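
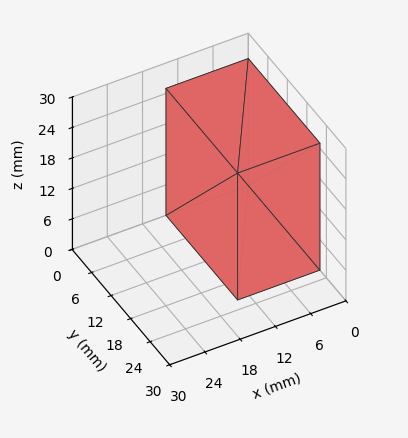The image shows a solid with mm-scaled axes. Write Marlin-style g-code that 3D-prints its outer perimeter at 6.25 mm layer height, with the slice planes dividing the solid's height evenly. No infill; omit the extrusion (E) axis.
Reading the render: the shape is a rectangular box, roughly 14 × 22 mm footprint and 25 mm tall (dimensions read to the nearest mm from the axis ticks). For the g-code, the solid's height is divided into equal slices at the stated Δz and each level perimeter traced with G1 moves after a G0 lift.

; perimeter-only toolpath
G21 ; units = mm
G90 ; absolute positioning
G28 ; home
; layer 1
G0 Z6.25
G0 X0.00 Y0.00
G1 X14.00 Y0.00
G1 X14.00 Y22.00
G1 X0.00 Y22.00
G1 X0.00 Y0.00
; layer 2
G0 Z12.50
G0 X0.00 Y0.00
G1 X14.00 Y0.00
G1 X14.00 Y22.00
G1 X0.00 Y22.00
G1 X0.00 Y0.00
; layer 3
G0 Z18.75
G0 X0.00 Y0.00
G1 X14.00 Y0.00
G1 X14.00 Y22.00
G1 X0.00 Y22.00
G1 X0.00 Y0.00
; layer 4
G0 Z25.00
G0 X0.00 Y0.00
G1 X14.00 Y0.00
G1 X14.00 Y22.00
G1 X0.00 Y22.00
G1 X0.00 Y0.00
M2 ; end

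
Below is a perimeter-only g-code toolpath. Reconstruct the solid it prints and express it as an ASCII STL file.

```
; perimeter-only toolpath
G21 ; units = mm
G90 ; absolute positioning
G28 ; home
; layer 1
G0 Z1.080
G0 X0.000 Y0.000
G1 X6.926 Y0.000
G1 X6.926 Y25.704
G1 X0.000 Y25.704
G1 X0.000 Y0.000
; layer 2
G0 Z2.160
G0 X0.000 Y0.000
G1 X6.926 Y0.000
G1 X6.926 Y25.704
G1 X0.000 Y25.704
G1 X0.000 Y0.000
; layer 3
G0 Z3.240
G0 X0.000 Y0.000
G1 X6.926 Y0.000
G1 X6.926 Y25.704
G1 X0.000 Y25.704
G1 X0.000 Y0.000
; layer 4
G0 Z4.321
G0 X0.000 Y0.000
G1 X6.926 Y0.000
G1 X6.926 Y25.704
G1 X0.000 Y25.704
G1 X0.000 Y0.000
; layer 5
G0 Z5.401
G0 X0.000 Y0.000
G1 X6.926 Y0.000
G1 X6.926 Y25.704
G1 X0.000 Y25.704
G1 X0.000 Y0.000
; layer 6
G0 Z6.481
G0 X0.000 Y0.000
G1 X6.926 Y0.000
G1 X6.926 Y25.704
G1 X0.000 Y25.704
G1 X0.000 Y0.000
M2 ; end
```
solid part
  facet normal 0.0000 0.0000 -1.0000
    outer loop
      vertex 6.926 25.704 0.000
      vertex 6.926 0.000 0.000
      vertex 0.000 0.000 0.000
    endloop
  endfacet
  facet normal 0.0000 0.0000 -1.0000
    outer loop
      vertex 0.000 25.704 0.000
      vertex 6.926 25.704 0.000
      vertex 0.000 0.000 0.000
    endloop
  endfacet
  facet normal 0.0000 0.0000 1.0000
    outer loop
      vertex 0.000 0.000 6.481
      vertex 6.926 0.000 6.481
      vertex 6.926 25.704 6.481
    endloop
  endfacet
  facet normal 0.0000 0.0000 1.0000
    outer loop
      vertex 0.000 0.000 6.481
      vertex 6.926 25.704 6.481
      vertex 0.000 25.704 6.481
    endloop
  endfacet
  facet normal 0.0000 -1.0000 0.0000
    outer loop
      vertex 0.000 0.000 0.000
      vertex 6.926 0.000 0.000
      vertex 6.926 0.000 6.481
    endloop
  endfacet
  facet normal 0.0000 -1.0000 0.0000
    outer loop
      vertex 0.000 0.000 0.000
      vertex 6.926 0.000 6.481
      vertex 0.000 0.000 6.481
    endloop
  endfacet
  facet normal 0.0000 1.0000 0.0000
    outer loop
      vertex 6.926 25.704 6.481
      vertex 6.926 25.704 0.000
      vertex 0.000 25.704 0.000
    endloop
  endfacet
  facet normal 0.0000 1.0000 0.0000
    outer loop
      vertex 0.000 25.704 6.481
      vertex 6.926 25.704 6.481
      vertex 0.000 25.704 0.000
    endloop
  endfacet
  facet normal -1.0000 0.0000 0.0000
    outer loop
      vertex 0.000 25.704 6.481
      vertex 0.000 25.704 0.000
      vertex 0.000 0.000 0.000
    endloop
  endfacet
  facet normal -1.0000 0.0000 0.0000
    outer loop
      vertex 0.000 0.000 6.481
      vertex 0.000 25.704 6.481
      vertex 0.000 0.000 0.000
    endloop
  endfacet
  facet normal 1.0000 0.0000 0.0000
    outer loop
      vertex 6.926 0.000 0.000
      vertex 6.926 25.704 0.000
      vertex 6.926 25.704 6.481
    endloop
  endfacet
  facet normal 1.0000 0.0000 0.0000
    outer loop
      vertex 6.926 0.000 0.000
      vertex 6.926 25.704 6.481
      vertex 6.926 0.000 6.481
    endloop
  endfacet
endsolid part

The G0 Z moves step by Δz≈1.080 mm. Every layer's G1 loop is the same polygon, so the solid is a straight extrusion of it from z=0 to z≈6.48. Closing with flat bottom and top caps and triangulating gives 12 facets — a rectangular box, roughly 6.93 × 25.7 mm footprint and 6.48 mm tall.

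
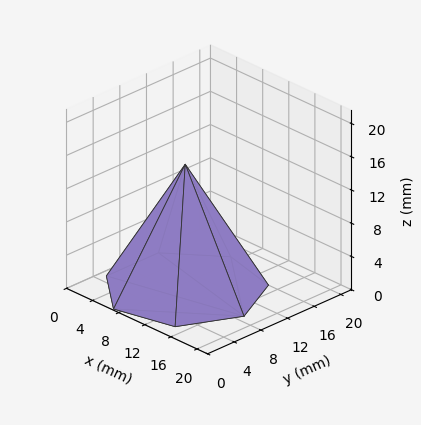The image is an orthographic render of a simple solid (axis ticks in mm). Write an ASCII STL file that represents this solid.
Reading the render: the shape is a regular 7-sided pyramid, base circumscribed radius ≈ 9 mm, apex at z ≈ 15 mm (dimensions read to the nearest mm from the axis ticks). For the STL, each face is triangulated and given an outward normal.

solid part
  facet normal 0.0000 0.0000 -1.0000
    outer loop
      vertex 7.0 17.8 0.0
      vertex 14.6 16.0 0.0
      vertex 18.0 9.0 0.0
    endloop
  endfacet
  facet normal 0.0000 0.0000 -1.0000
    outer loop
      vertex 0.9 12.9 0.0
      vertex 7.0 17.8 0.0
      vertex 18.0 9.0 0.0
    endloop
  endfacet
  facet normal 0.0000 0.0000 -1.0000
    outer loop
      vertex 0.9 5.1 0.0
      vertex 0.9 12.9 0.0
      vertex 18.0 9.0 0.0
    endloop
  endfacet
  facet normal 0.0000 0.0000 -1.0000
    outer loop
      vertex 7.0 0.2 0.0
      vertex 0.9 5.1 0.0
      vertex 18.0 9.0 0.0
    endloop
  endfacet
  facet normal 0.0000 0.0000 -1.0000
    outer loop
      vertex 14.6 2.0 0.0
      vertex 7.0 0.2 0.0
      vertex 18.0 9.0 0.0
    endloop
  endfacet
  facet normal 0.7916 0.3845 0.4749
    outer loop
      vertex 18.0 9.0 0.0
      vertex 14.6 16.0 0.0
      vertex 9.0 9.0 15.0
    endloop
  endfacet
  facet normal 0.2028 0.8562 0.4752
    outer loop
      vertex 14.6 16.0 0.0
      vertex 7.0 17.8 0.0
      vertex 9.0 9.0 15.0
    endloop
  endfacet
  facet normal -0.5508 0.6857 0.4757
    outer loop
      vertex 7.0 17.8 0.0
      vertex 0.9 12.9 0.0
      vertex 9.0 9.0 15.0
    endloop
  endfacet
  facet normal -0.8799 0.0000 0.4751
    outer loop
      vertex 0.9 12.9 0.0
      vertex 0.9 5.1 0.0
      vertex 9.0 9.0 15.0
    endloop
  endfacet
  facet normal -0.5508 -0.6857 0.4757
    outer loop
      vertex 0.9 5.1 0.0
      vertex 7.0 0.2 0.0
      vertex 9.0 9.0 15.0
    endloop
  endfacet
  facet normal 0.2028 -0.8562 0.4752
    outer loop
      vertex 7.0 0.2 0.0
      vertex 14.6 2.0 0.0
      vertex 9.0 9.0 15.0
    endloop
  endfacet
  facet normal 0.7916 -0.3845 0.4749
    outer loop
      vertex 14.6 2.0 0.0
      vertex 18.0 9.0 0.0
      vertex 9.0 9.0 15.0
    endloop
  endfacet
endsolid part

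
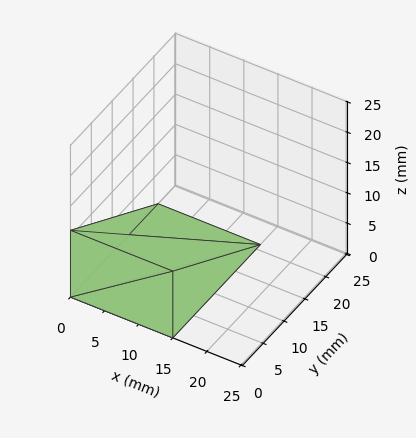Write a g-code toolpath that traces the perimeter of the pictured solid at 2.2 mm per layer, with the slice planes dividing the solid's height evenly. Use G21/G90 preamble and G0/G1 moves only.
Reading the render: the shape is a wedge (ramp): 15 × 21 mm base, rising to 11 mm along the y=0 edge and sloping linearly to z=0 at y=21 (dimensions read to the nearest mm from the axis ticks). For the g-code, the solid's height is divided into equal slices at the stated Δz and each level perimeter traced with G1 moves after a G0 lift.

; perimeter-only toolpath
G21 ; units = mm
G90 ; absolute positioning
G28 ; home
; layer 1
G0 Z2.2
G0 X0.0 Y0.0
G1 X15.0 Y0.0
G1 X15.0 Y16.8
G1 X0.0 Y16.8
G1 X0.0 Y0.0
; layer 2
G0 Z4.4
G0 X0.0 Y0.0
G1 X15.0 Y0.0
G1 X15.0 Y12.6
G1 X0.0 Y12.6
G1 X0.0 Y0.0
; layer 3
G0 Z6.6
G0 X0.0 Y0.0
G1 X15.0 Y0.0
G1 X15.0 Y8.4
G1 X0.0 Y8.4
G1 X0.0 Y0.0
; layer 4
G0 Z8.8
G0 X0.0 Y0.0
G1 X15.0 Y0.0
G1 X15.0 Y4.2
G1 X0.0 Y4.2
G1 X0.0 Y0.0
M2 ; end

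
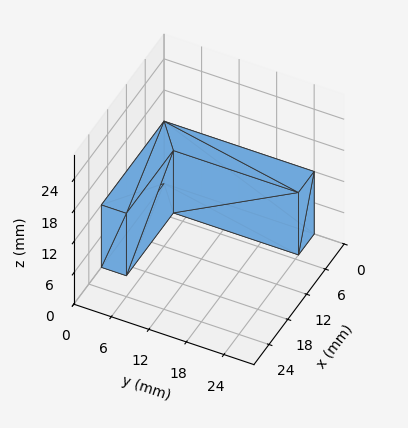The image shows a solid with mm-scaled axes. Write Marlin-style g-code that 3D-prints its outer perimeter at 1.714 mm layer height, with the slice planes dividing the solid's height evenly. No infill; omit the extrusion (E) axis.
Reading the render: the shape is an L-shaped prism: outer 20 × 24 mm, arm thicknesses ≈ 4 mm (horizontal) and 5 mm (vertical), extruded 12 mm in z (dimensions read to the nearest mm from the axis ticks). For the g-code, the solid's height is divided into equal slices at the stated Δz and each level perimeter traced with G1 moves after a G0 lift.

; perimeter-only toolpath
G21 ; units = mm
G90 ; absolute positioning
G28 ; home
; layer 1
G0 Z1.714
G0 X0.000 Y0.000
G1 X20.000 Y0.000
G1 X20.000 Y4.000
G1 X5.000 Y4.000
G1 X5.000 Y24.000
G1 X0.000 Y24.000
G1 X0.000 Y0.000
; layer 2
G0 Z3.429
G0 X0.000 Y0.000
G1 X20.000 Y0.000
G1 X20.000 Y4.000
G1 X5.000 Y4.000
G1 X5.000 Y24.000
G1 X0.000 Y24.000
G1 X0.000 Y0.000
; layer 3
G0 Z5.143
G0 X0.000 Y0.000
G1 X20.000 Y0.000
G1 X20.000 Y4.000
G1 X5.000 Y4.000
G1 X5.000 Y24.000
G1 X0.000 Y24.000
G1 X0.000 Y0.000
; layer 4
G0 Z6.857
G0 X0.000 Y0.000
G1 X20.000 Y0.000
G1 X20.000 Y4.000
G1 X5.000 Y4.000
G1 X5.000 Y24.000
G1 X0.000 Y24.000
G1 X0.000 Y0.000
; layer 5
G0 Z8.571
G0 X0.000 Y0.000
G1 X20.000 Y0.000
G1 X20.000 Y4.000
G1 X5.000 Y4.000
G1 X5.000 Y24.000
G1 X0.000 Y24.000
G1 X0.000 Y0.000
; layer 6
G0 Z10.286
G0 X0.000 Y0.000
G1 X20.000 Y0.000
G1 X20.000 Y4.000
G1 X5.000 Y4.000
G1 X5.000 Y24.000
G1 X0.000 Y24.000
G1 X0.000 Y0.000
; layer 7
G0 Z12.000
G0 X0.000 Y0.000
G1 X20.000 Y0.000
G1 X20.000 Y4.000
G1 X5.000 Y4.000
G1 X5.000 Y24.000
G1 X0.000 Y24.000
G1 X0.000 Y0.000
M2 ; end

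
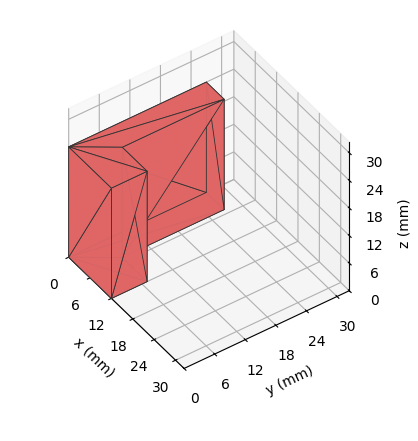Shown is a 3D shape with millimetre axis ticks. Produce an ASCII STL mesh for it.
Reading the render: the shape is an L-shaped prism: outer 12 × 27 mm, arm thicknesses ≈ 7 mm (horizontal) and 5 mm (vertical), extruded 24 mm in z (dimensions read to the nearest mm from the axis ticks). For the STL, each face is triangulated and given an outward normal.

solid part
  facet normal 0.0000 0.0000 -1.0000
    outer loop
      vertex 12.000 7.000 0.000
      vertex 12.000 0.000 0.000
      vertex 0.000 0.000 0.000
    endloop
  endfacet
  facet normal 0.0000 0.0000 -1.0000
    outer loop
      vertex 5.000 7.000 0.000
      vertex 12.000 7.000 0.000
      vertex 0.000 0.000 0.000
    endloop
  endfacet
  facet normal 0.0000 0.0000 -1.0000
    outer loop
      vertex 5.000 27.000 0.000
      vertex 5.000 7.000 0.000
      vertex 0.000 0.000 0.000
    endloop
  endfacet
  facet normal 0.0000 0.0000 -1.0000
    outer loop
      vertex 0.000 27.000 0.000
      vertex 5.000 27.000 0.000
      vertex 0.000 0.000 0.000
    endloop
  endfacet
  facet normal 0.0000 0.0000 1.0000
    outer loop
      vertex 0.000 0.000 24.000
      vertex 12.000 0.000 24.000
      vertex 12.000 7.000 24.000
    endloop
  endfacet
  facet normal 0.0000 0.0000 1.0000
    outer loop
      vertex 0.000 0.000 24.000
      vertex 12.000 7.000 24.000
      vertex 5.000 7.000 24.000
    endloop
  endfacet
  facet normal 0.0000 0.0000 1.0000
    outer loop
      vertex 0.000 0.000 24.000
      vertex 5.000 7.000 24.000
      vertex 5.000 27.000 24.000
    endloop
  endfacet
  facet normal 0.0000 0.0000 1.0000
    outer loop
      vertex 0.000 0.000 24.000
      vertex 5.000 27.000 24.000
      vertex 0.000 27.000 24.000
    endloop
  endfacet
  facet normal 0.0000 -1.0000 0.0000
    outer loop
      vertex 0.000 0.000 0.000
      vertex 12.000 0.000 0.000
      vertex 12.000 0.000 24.000
    endloop
  endfacet
  facet normal 0.0000 -1.0000 0.0000
    outer loop
      vertex 0.000 0.000 0.000
      vertex 12.000 0.000 24.000
      vertex 0.000 0.000 24.000
    endloop
  endfacet
  facet normal 1.0000 0.0000 0.0000
    outer loop
      vertex 12.000 0.000 0.000
      vertex 12.000 7.000 0.000
      vertex 12.000 7.000 24.000
    endloop
  endfacet
  facet normal 1.0000 0.0000 0.0000
    outer loop
      vertex 12.000 0.000 0.000
      vertex 12.000 7.000 24.000
      vertex 12.000 0.000 24.000
    endloop
  endfacet
  facet normal 0.0000 1.0000 0.0000
    outer loop
      vertex 12.000 7.000 0.000
      vertex 5.000 7.000 0.000
      vertex 5.000 7.000 24.000
    endloop
  endfacet
  facet normal 0.0000 1.0000 0.0000
    outer loop
      vertex 12.000 7.000 0.000
      vertex 5.000 7.000 24.000
      vertex 12.000 7.000 24.000
    endloop
  endfacet
  facet normal 1.0000 0.0000 0.0000
    outer loop
      vertex 5.000 7.000 0.000
      vertex 5.000 27.000 0.000
      vertex 5.000 27.000 24.000
    endloop
  endfacet
  facet normal 1.0000 0.0000 0.0000
    outer loop
      vertex 5.000 7.000 0.000
      vertex 5.000 27.000 24.000
      vertex 5.000 7.000 24.000
    endloop
  endfacet
  facet normal 0.0000 1.0000 0.0000
    outer loop
      vertex 5.000 27.000 0.000
      vertex 0.000 27.000 0.000
      vertex 0.000 27.000 24.000
    endloop
  endfacet
  facet normal 0.0000 1.0000 0.0000
    outer loop
      vertex 5.000 27.000 0.000
      vertex 0.000 27.000 24.000
      vertex 5.000 27.000 24.000
    endloop
  endfacet
  facet normal -1.0000 0.0000 0.0000
    outer loop
      vertex 0.000 27.000 0.000
      vertex 0.000 0.000 0.000
      vertex 0.000 0.000 24.000
    endloop
  endfacet
  facet normal -1.0000 0.0000 0.0000
    outer loop
      vertex 0.000 27.000 0.000
      vertex 0.000 0.000 24.000
      vertex 0.000 27.000 24.000
    endloop
  endfacet
endsolid part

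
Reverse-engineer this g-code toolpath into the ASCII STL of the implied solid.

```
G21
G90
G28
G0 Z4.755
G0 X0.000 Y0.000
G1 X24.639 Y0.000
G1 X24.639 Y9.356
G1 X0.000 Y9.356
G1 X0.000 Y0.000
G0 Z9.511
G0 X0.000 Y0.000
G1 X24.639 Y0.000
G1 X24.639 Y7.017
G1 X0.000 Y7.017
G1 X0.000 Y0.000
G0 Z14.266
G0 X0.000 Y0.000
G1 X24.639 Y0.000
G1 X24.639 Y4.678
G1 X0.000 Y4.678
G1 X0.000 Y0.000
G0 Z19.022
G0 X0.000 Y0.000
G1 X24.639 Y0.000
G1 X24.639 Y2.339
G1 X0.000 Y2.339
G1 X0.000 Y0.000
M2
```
solid part
  facet normal 0.0000 0.0000 -1.0000
    outer loop
      vertex 24.639 11.695 0.000
      vertex 24.639 0.000 0.000
      vertex 0.000 0.000 0.000
    endloop
  endfacet
  facet normal 0.0000 0.0000 -1.0000
    outer loop
      vertex 0.000 11.695 0.000
      vertex 24.639 11.695 0.000
      vertex 0.000 0.000 0.000
    endloop
  endfacet
  facet normal 0.0000 -1.0000 0.0000
    outer loop
      vertex 0.000 0.000 0.000
      vertex 24.639 0.000 0.000
      vertex 24.639 0.000 23.777
    endloop
  endfacet
  facet normal 0.0000 -1.0000 0.0000
    outer loop
      vertex 0.000 0.000 0.000
      vertex 24.639 0.000 23.777
      vertex 0.000 0.000 23.777
    endloop
  endfacet
  facet normal 0.0000 0.8973 0.4414
    outer loop
      vertex 0.000 0.000 23.777
      vertex 24.639 0.000 23.777
      vertex 24.639 11.695 0.000
    endloop
  endfacet
  facet normal 0.0000 0.8973 0.4414
    outer loop
      vertex 0.000 0.000 23.777
      vertex 24.639 11.695 0.000
      vertex 0.000 11.695 0.000
    endloop
  endfacet
  facet normal -1.0000 0.0000 0.0000
    outer loop
      vertex 0.000 0.000 23.777
      vertex 0.000 11.695 0.000
      vertex 0.000 0.000 0.000
    endloop
  endfacet
  facet normal 1.0000 0.0000 0.0000
    outer loop
      vertex 24.639 0.000 0.000
      vertex 24.639 11.695 0.000
      vertex 24.639 0.000 23.777
    endloop
  endfacet
endsolid part

The G0 Z moves step by Δz≈4.755 mm. The G1 loops shrink linearly with z, so the solid tapers from its base footprint up to z≈23.8. Closing with a flat bottom cap and the tapered top and triangulating gives 8 facets — a wedge (ramp): 24.6 × 11.7 mm base, rising to 23.8 mm along the y=0 edge and sloping linearly to z=0 at y=11.7.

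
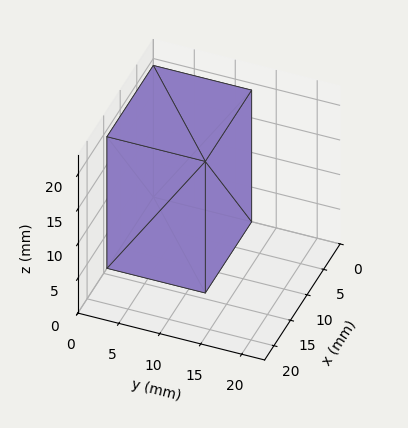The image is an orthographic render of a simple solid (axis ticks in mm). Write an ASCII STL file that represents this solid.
Reading the render: the shape is a rectangular box, roughly 14 × 12 mm footprint and 19 mm tall (dimensions read to the nearest mm from the axis ticks). For the STL, each face is triangulated and given an outward normal.

solid part
  facet normal 0.0000 0.0000 -1.0000
    outer loop
      vertex 14.000 12.000 0.000
      vertex 14.000 0.000 0.000
      vertex 0.000 0.000 0.000
    endloop
  endfacet
  facet normal 0.0000 0.0000 -1.0000
    outer loop
      vertex 0.000 12.000 0.000
      vertex 14.000 12.000 0.000
      vertex 0.000 0.000 0.000
    endloop
  endfacet
  facet normal 0.0000 0.0000 1.0000
    outer loop
      vertex 0.000 0.000 19.000
      vertex 14.000 0.000 19.000
      vertex 14.000 12.000 19.000
    endloop
  endfacet
  facet normal 0.0000 0.0000 1.0000
    outer loop
      vertex 0.000 0.000 19.000
      vertex 14.000 12.000 19.000
      vertex 0.000 12.000 19.000
    endloop
  endfacet
  facet normal 0.0000 -1.0000 0.0000
    outer loop
      vertex 0.000 0.000 0.000
      vertex 14.000 0.000 0.000
      vertex 14.000 0.000 19.000
    endloop
  endfacet
  facet normal 0.0000 -1.0000 0.0000
    outer loop
      vertex 0.000 0.000 0.000
      vertex 14.000 0.000 19.000
      vertex 0.000 0.000 19.000
    endloop
  endfacet
  facet normal 0.0000 1.0000 0.0000
    outer loop
      vertex 14.000 12.000 19.000
      vertex 14.000 12.000 0.000
      vertex 0.000 12.000 0.000
    endloop
  endfacet
  facet normal 0.0000 1.0000 0.0000
    outer loop
      vertex 0.000 12.000 19.000
      vertex 14.000 12.000 19.000
      vertex 0.000 12.000 0.000
    endloop
  endfacet
  facet normal -1.0000 0.0000 0.0000
    outer loop
      vertex 0.000 12.000 19.000
      vertex 0.000 12.000 0.000
      vertex 0.000 0.000 0.000
    endloop
  endfacet
  facet normal -1.0000 0.0000 0.0000
    outer loop
      vertex 0.000 0.000 19.000
      vertex 0.000 12.000 19.000
      vertex 0.000 0.000 0.000
    endloop
  endfacet
  facet normal 1.0000 0.0000 0.0000
    outer loop
      vertex 14.000 0.000 0.000
      vertex 14.000 12.000 0.000
      vertex 14.000 12.000 19.000
    endloop
  endfacet
  facet normal 1.0000 0.0000 0.0000
    outer loop
      vertex 14.000 0.000 0.000
      vertex 14.000 12.000 19.000
      vertex 14.000 0.000 19.000
    endloop
  endfacet
endsolid part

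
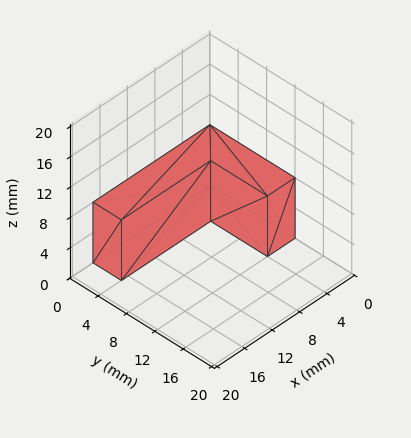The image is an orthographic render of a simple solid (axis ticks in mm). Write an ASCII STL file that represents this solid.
Reading the render: the shape is an L-shaped prism: outer 17 × 12 mm, arm thicknesses ≈ 4 mm (horizontal) and 4 mm (vertical), extruded 8 mm in z (dimensions read to the nearest mm from the axis ticks). For the STL, each face is triangulated and given an outward normal.

solid part
  facet normal 0.0000 0.0000 -1.0000
    outer loop
      vertex 17.00 4.00 0.00
      vertex 17.00 0.00 0.00
      vertex 0.00 0.00 0.00
    endloop
  endfacet
  facet normal 0.0000 0.0000 -1.0000
    outer loop
      vertex 4.00 4.00 0.00
      vertex 17.00 4.00 0.00
      vertex 0.00 0.00 0.00
    endloop
  endfacet
  facet normal 0.0000 0.0000 -1.0000
    outer loop
      vertex 4.00 12.00 0.00
      vertex 4.00 4.00 0.00
      vertex 0.00 0.00 0.00
    endloop
  endfacet
  facet normal 0.0000 0.0000 -1.0000
    outer loop
      vertex 0.00 12.00 0.00
      vertex 4.00 12.00 0.00
      vertex 0.00 0.00 0.00
    endloop
  endfacet
  facet normal 0.0000 0.0000 1.0000
    outer loop
      vertex 0.00 0.00 8.00
      vertex 17.00 0.00 8.00
      vertex 17.00 4.00 8.00
    endloop
  endfacet
  facet normal 0.0000 0.0000 1.0000
    outer loop
      vertex 0.00 0.00 8.00
      vertex 17.00 4.00 8.00
      vertex 4.00 4.00 8.00
    endloop
  endfacet
  facet normal 0.0000 0.0000 1.0000
    outer loop
      vertex 0.00 0.00 8.00
      vertex 4.00 4.00 8.00
      vertex 4.00 12.00 8.00
    endloop
  endfacet
  facet normal 0.0000 0.0000 1.0000
    outer loop
      vertex 0.00 0.00 8.00
      vertex 4.00 12.00 8.00
      vertex 0.00 12.00 8.00
    endloop
  endfacet
  facet normal 0.0000 -1.0000 0.0000
    outer loop
      vertex 0.00 0.00 0.00
      vertex 17.00 0.00 0.00
      vertex 17.00 0.00 8.00
    endloop
  endfacet
  facet normal 0.0000 -1.0000 0.0000
    outer loop
      vertex 0.00 0.00 0.00
      vertex 17.00 0.00 8.00
      vertex 0.00 0.00 8.00
    endloop
  endfacet
  facet normal 1.0000 0.0000 0.0000
    outer loop
      vertex 17.00 0.00 0.00
      vertex 17.00 4.00 0.00
      vertex 17.00 4.00 8.00
    endloop
  endfacet
  facet normal 1.0000 0.0000 0.0000
    outer loop
      vertex 17.00 0.00 0.00
      vertex 17.00 4.00 8.00
      vertex 17.00 0.00 8.00
    endloop
  endfacet
  facet normal 0.0000 1.0000 0.0000
    outer loop
      vertex 17.00 4.00 0.00
      vertex 4.00 4.00 0.00
      vertex 4.00 4.00 8.00
    endloop
  endfacet
  facet normal 0.0000 1.0000 0.0000
    outer loop
      vertex 17.00 4.00 0.00
      vertex 4.00 4.00 8.00
      vertex 17.00 4.00 8.00
    endloop
  endfacet
  facet normal 1.0000 0.0000 0.0000
    outer loop
      vertex 4.00 4.00 0.00
      vertex 4.00 12.00 0.00
      vertex 4.00 12.00 8.00
    endloop
  endfacet
  facet normal 1.0000 0.0000 0.0000
    outer loop
      vertex 4.00 4.00 0.00
      vertex 4.00 12.00 8.00
      vertex 4.00 4.00 8.00
    endloop
  endfacet
  facet normal 0.0000 1.0000 0.0000
    outer loop
      vertex 4.00 12.00 0.00
      vertex 0.00 12.00 0.00
      vertex 0.00 12.00 8.00
    endloop
  endfacet
  facet normal 0.0000 1.0000 0.0000
    outer loop
      vertex 4.00 12.00 0.00
      vertex 0.00 12.00 8.00
      vertex 4.00 12.00 8.00
    endloop
  endfacet
  facet normal -1.0000 0.0000 0.0000
    outer loop
      vertex 0.00 12.00 0.00
      vertex 0.00 0.00 0.00
      vertex 0.00 0.00 8.00
    endloop
  endfacet
  facet normal -1.0000 0.0000 0.0000
    outer loop
      vertex 0.00 12.00 0.00
      vertex 0.00 0.00 8.00
      vertex 0.00 12.00 8.00
    endloop
  endfacet
endsolid part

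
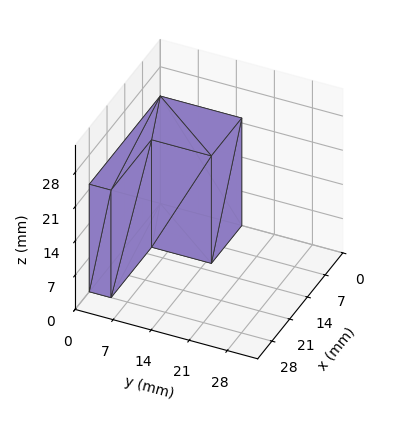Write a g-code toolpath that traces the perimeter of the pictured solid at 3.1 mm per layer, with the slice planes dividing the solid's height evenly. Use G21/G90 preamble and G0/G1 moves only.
Reading the render: the shape is an L-shaped prism: outer 28 × 15 mm, arm thicknesses ≈ 4 mm (horizontal) and 12 mm (vertical), extruded 22 mm in z (dimensions read to the nearest mm from the axis ticks). For the g-code, the solid's height is divided into equal slices at the stated Δz and each level perimeter traced with G1 moves after a G0 lift.

; perimeter-only toolpath
G21 ; units = mm
G90 ; absolute positioning
G28 ; home
; layer 1
G0 Z3.1
G0 X0.0 Y0.0
G1 X28.0 Y0.0
G1 X28.0 Y4.0
G1 X12.0 Y4.0
G1 X12.0 Y15.0
G1 X0.0 Y15.0
G1 X0.0 Y0.0
; layer 2
G0 Z6.3
G0 X0.0 Y0.0
G1 X28.0 Y0.0
G1 X28.0 Y4.0
G1 X12.0 Y4.0
G1 X12.0 Y15.0
G1 X0.0 Y15.0
G1 X0.0 Y0.0
; layer 3
G0 Z9.4
G0 X0.0 Y0.0
G1 X28.0 Y0.0
G1 X28.0 Y4.0
G1 X12.0 Y4.0
G1 X12.0 Y15.0
G1 X0.0 Y15.0
G1 X0.0 Y0.0
; layer 4
G0 Z12.6
G0 X0.0 Y0.0
G1 X28.0 Y0.0
G1 X28.0 Y4.0
G1 X12.0 Y4.0
G1 X12.0 Y15.0
G1 X0.0 Y15.0
G1 X0.0 Y0.0
; layer 5
G0 Z15.7
G0 X0.0 Y0.0
G1 X28.0 Y0.0
G1 X28.0 Y4.0
G1 X12.0 Y4.0
G1 X12.0 Y15.0
G1 X0.0 Y15.0
G1 X0.0 Y0.0
; layer 6
G0 Z18.9
G0 X0.0 Y0.0
G1 X28.0 Y0.0
G1 X28.0 Y4.0
G1 X12.0 Y4.0
G1 X12.0 Y15.0
G1 X0.0 Y15.0
G1 X0.0 Y0.0
; layer 7
G0 Z22.0
G0 X0.0 Y0.0
G1 X28.0 Y0.0
G1 X28.0 Y4.0
G1 X12.0 Y4.0
G1 X12.0 Y15.0
G1 X0.0 Y15.0
G1 X0.0 Y0.0
M2 ; end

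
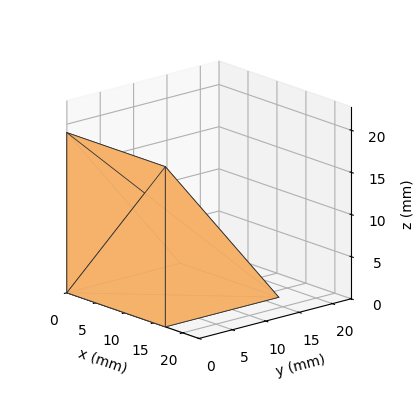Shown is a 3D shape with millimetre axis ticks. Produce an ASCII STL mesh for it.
Reading the render: the shape is a wedge (ramp): 17 × 17 mm base, rising to 19 mm along the y=0 edge and sloping linearly to z=0 at y=17 (dimensions read to the nearest mm from the axis ticks). For the STL, each face is triangulated and given an outward normal.

solid part
  facet normal 0.0000 0.0000 -1.0000
    outer loop
      vertex 17.0 17.0 0.0
      vertex 17.0 0.0 0.0
      vertex 0.0 0.0 0.0
    endloop
  endfacet
  facet normal 0.0000 0.0000 -1.0000
    outer loop
      vertex 0.0 17.0 0.0
      vertex 17.0 17.0 0.0
      vertex 0.0 0.0 0.0
    endloop
  endfacet
  facet normal 0.0000 -1.0000 0.0000
    outer loop
      vertex 0.0 0.0 0.0
      vertex 17.0 0.0 0.0
      vertex 17.0 0.0 19.0
    endloop
  endfacet
  facet normal 0.0000 -1.0000 0.0000
    outer loop
      vertex 0.0 0.0 0.0
      vertex 17.0 0.0 19.0
      vertex 0.0 0.0 19.0
    endloop
  endfacet
  facet normal 0.0000 0.7452 0.6668
    outer loop
      vertex 0.0 0.0 19.0
      vertex 17.0 0.0 19.0
      vertex 17.0 17.0 0.0
    endloop
  endfacet
  facet normal 0.0000 0.7452 0.6668
    outer loop
      vertex 0.0 0.0 19.0
      vertex 17.0 17.0 0.0
      vertex 0.0 17.0 0.0
    endloop
  endfacet
  facet normal -1.0000 0.0000 0.0000
    outer loop
      vertex 0.0 0.0 19.0
      vertex 0.0 17.0 0.0
      vertex 0.0 0.0 0.0
    endloop
  endfacet
  facet normal 1.0000 0.0000 0.0000
    outer loop
      vertex 17.0 0.0 0.0
      vertex 17.0 17.0 0.0
      vertex 17.0 0.0 19.0
    endloop
  endfacet
endsolid part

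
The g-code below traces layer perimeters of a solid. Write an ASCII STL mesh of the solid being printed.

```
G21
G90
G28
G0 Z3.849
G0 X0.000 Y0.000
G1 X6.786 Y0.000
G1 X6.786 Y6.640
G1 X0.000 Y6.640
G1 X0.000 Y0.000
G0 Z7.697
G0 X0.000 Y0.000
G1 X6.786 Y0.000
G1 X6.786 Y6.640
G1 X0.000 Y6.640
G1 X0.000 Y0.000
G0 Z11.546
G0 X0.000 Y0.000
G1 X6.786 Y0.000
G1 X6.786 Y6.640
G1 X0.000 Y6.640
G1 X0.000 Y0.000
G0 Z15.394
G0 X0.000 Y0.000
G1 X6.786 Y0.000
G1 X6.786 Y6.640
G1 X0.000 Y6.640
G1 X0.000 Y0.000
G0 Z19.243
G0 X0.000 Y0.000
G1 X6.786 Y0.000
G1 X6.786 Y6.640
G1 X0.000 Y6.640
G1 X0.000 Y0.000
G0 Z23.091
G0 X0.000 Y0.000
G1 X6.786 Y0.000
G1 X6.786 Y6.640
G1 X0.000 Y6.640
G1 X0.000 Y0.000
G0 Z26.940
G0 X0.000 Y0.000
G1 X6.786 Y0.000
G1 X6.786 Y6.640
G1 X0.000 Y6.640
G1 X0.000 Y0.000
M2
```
solid part
  facet normal 0.0000 0.0000 -1.0000
    outer loop
      vertex 6.786 6.640 0.000
      vertex 6.786 0.000 0.000
      vertex 0.000 0.000 0.000
    endloop
  endfacet
  facet normal 0.0000 0.0000 -1.0000
    outer loop
      vertex 0.000 6.640 0.000
      vertex 6.786 6.640 0.000
      vertex 0.000 0.000 0.000
    endloop
  endfacet
  facet normal 0.0000 0.0000 1.0000
    outer loop
      vertex 0.000 0.000 26.940
      vertex 6.786 0.000 26.940
      vertex 6.786 6.640 26.940
    endloop
  endfacet
  facet normal 0.0000 0.0000 1.0000
    outer loop
      vertex 0.000 0.000 26.940
      vertex 6.786 6.640 26.940
      vertex 0.000 6.640 26.940
    endloop
  endfacet
  facet normal 0.0000 -1.0000 0.0000
    outer loop
      vertex 0.000 0.000 0.000
      vertex 6.786 0.000 0.000
      vertex 6.786 0.000 26.940
    endloop
  endfacet
  facet normal 0.0000 -1.0000 0.0000
    outer loop
      vertex 0.000 0.000 0.000
      vertex 6.786 0.000 26.940
      vertex 0.000 0.000 26.940
    endloop
  endfacet
  facet normal 0.0000 1.0000 0.0000
    outer loop
      vertex 6.786 6.640 26.940
      vertex 6.786 6.640 0.000
      vertex 0.000 6.640 0.000
    endloop
  endfacet
  facet normal 0.0000 1.0000 0.0000
    outer loop
      vertex 0.000 6.640 26.940
      vertex 6.786 6.640 26.940
      vertex 0.000 6.640 0.000
    endloop
  endfacet
  facet normal -1.0000 0.0000 0.0000
    outer loop
      vertex 0.000 6.640 26.940
      vertex 0.000 6.640 0.000
      vertex 0.000 0.000 0.000
    endloop
  endfacet
  facet normal -1.0000 0.0000 0.0000
    outer loop
      vertex 0.000 0.000 26.940
      vertex 0.000 6.640 26.940
      vertex 0.000 0.000 0.000
    endloop
  endfacet
  facet normal 1.0000 0.0000 0.0000
    outer loop
      vertex 6.786 0.000 0.000
      vertex 6.786 6.640 0.000
      vertex 6.786 6.640 26.940
    endloop
  endfacet
  facet normal 1.0000 0.0000 0.0000
    outer loop
      vertex 6.786 0.000 0.000
      vertex 6.786 6.640 26.940
      vertex 6.786 0.000 26.940
    endloop
  endfacet
endsolid part

The G0 Z moves step by Δz≈3.849 mm. Every layer's G1 loop is the same polygon, so the solid is a straight extrusion of it from z=0 to z≈26.9. Closing with flat bottom and top caps and triangulating gives 12 facets — a rectangular box, roughly 6.79 × 6.64 mm footprint and 26.9 mm tall.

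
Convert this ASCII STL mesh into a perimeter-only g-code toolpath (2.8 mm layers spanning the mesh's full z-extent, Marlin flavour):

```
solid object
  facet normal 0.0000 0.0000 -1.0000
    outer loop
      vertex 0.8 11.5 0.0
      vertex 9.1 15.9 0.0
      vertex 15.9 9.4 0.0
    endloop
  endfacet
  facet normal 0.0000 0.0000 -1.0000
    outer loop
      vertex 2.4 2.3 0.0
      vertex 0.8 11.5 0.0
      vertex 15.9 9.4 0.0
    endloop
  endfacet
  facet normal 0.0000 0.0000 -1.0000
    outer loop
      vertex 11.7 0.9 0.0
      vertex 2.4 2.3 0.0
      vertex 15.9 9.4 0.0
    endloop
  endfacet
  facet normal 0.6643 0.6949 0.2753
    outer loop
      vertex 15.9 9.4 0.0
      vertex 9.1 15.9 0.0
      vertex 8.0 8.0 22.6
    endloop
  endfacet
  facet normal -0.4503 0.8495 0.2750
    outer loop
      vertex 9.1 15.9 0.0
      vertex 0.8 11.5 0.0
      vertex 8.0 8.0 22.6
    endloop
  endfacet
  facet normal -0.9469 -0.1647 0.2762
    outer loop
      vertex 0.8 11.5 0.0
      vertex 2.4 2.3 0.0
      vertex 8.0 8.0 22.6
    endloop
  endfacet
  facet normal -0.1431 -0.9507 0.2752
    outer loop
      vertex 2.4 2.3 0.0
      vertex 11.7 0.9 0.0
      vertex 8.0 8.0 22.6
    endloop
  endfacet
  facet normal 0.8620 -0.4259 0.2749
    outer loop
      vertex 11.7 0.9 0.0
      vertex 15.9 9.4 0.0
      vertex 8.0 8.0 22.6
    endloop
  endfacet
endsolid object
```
; perimeter-only toolpath
G21 ; units = mm
G90 ; absolute positioning
G28 ; home
; layer 1
G0 Z2.8
G0 X14.9 Y9.2
G1 X9.0 Y14.9
G1 X1.7 Y11.1
G1 X3.1 Y3.0
G1 X11.2 Y1.8
G1 X14.9 Y9.2
; layer 2
G0 Z5.7
G0 X13.9 Y9.1
G1 X8.8 Y13.9
G1 X2.6 Y10.6
G1 X3.8 Y3.7
G1 X10.8 Y2.7
G1 X13.9 Y9.1
; layer 3
G0 Z8.5
G0 X12.9 Y8.9
G1 X8.7 Y12.9
G1 X3.5 Y10.2
G1 X4.5 Y4.4
G1 X10.3 Y3.6
G1 X12.9 Y8.9
; layer 4
G0 Z11.3
G0 X11.9 Y8.7
G1 X8.6 Y11.9
G1 X4.4 Y9.8
G1 X5.2 Y5.2
G1 X9.8 Y4.5
G1 X11.9 Y8.7
; layer 5
G0 Z14.1
G0 X11.0 Y8.5
G1 X8.4 Y11.0
G1 X5.3 Y9.3
G1 X5.9 Y5.9
G1 X9.4 Y5.3
G1 X11.0 Y8.5
; layer 6
G0 Z17.0
G0 X10.0 Y8.3
G1 X8.3 Y10.0
G1 X6.2 Y8.9
G1 X6.6 Y6.6
G1 X8.9 Y6.2
G1 X10.0 Y8.3
; layer 7
G0 Z19.8
G0 X9.0 Y8.2
G1 X8.1 Y9.0
G1 X7.1 Y8.4
G1 X7.3 Y7.3
G1 X8.5 Y7.1
G1 X9.0 Y8.2
M2 ; end

The solid is a regular 5-sided pyramid, base circumscribed radius ≈ 8 mm, apex at z ≈ 22.6 mm. Slicing at Δz = 2.8 mm — 8 equal slices spanning the solid's height, so layer i sits at z = i·h/8 — gives 7 non-empty perimeters. Each is a 5-segment closed polygon; G0 lifts to the layer z and rapids to the start vertex, then G1 traces the edges. The cross-section shrinks linearly with z (the slice at the apex is degenerate and omitted).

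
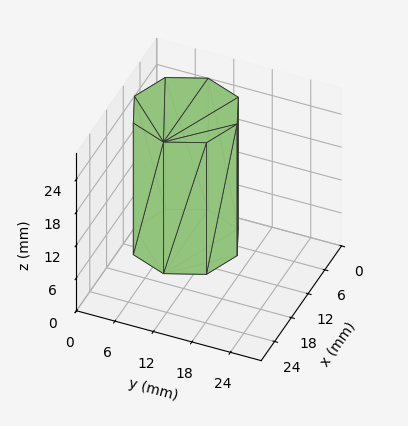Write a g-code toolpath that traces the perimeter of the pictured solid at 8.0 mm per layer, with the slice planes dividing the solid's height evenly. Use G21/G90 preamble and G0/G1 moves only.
Reading the render: the shape is a regular 8-sided prism (a cylinder approximated with 8 flat sides), circumscribed radius ≈ 8 mm, height ≈ 24 mm (dimensions read to the nearest mm from the axis ticks). For the g-code, the solid's height is divided into equal slices at the stated Δz and each level perimeter traced with G1 moves after a G0 lift.

; perimeter-only toolpath
G21 ; units = mm
G90 ; absolute positioning
G28 ; home
; layer 1
G0 Z8.0
G0 X16.0 Y8.0
G1 X13.7 Y13.7
G1 X8.0 Y16.0
G1 X2.3 Y13.7
G1 X0.0 Y8.0
G1 X2.3 Y2.3
G1 X8.0 Y0.0
G1 X13.7 Y2.3
G1 X16.0 Y8.0
; layer 2
G0 Z16.0
G0 X16.0 Y8.0
G1 X13.7 Y13.7
G1 X8.0 Y16.0
G1 X2.3 Y13.7
G1 X0.0 Y8.0
G1 X2.3 Y2.3
G1 X8.0 Y0.0
G1 X13.7 Y2.3
G1 X16.0 Y8.0
; layer 3
G0 Z24.0
G0 X16.0 Y8.0
G1 X13.7 Y13.7
G1 X8.0 Y16.0
G1 X2.3 Y13.7
G1 X0.0 Y8.0
G1 X2.3 Y2.3
G1 X8.0 Y0.0
G1 X13.7 Y2.3
G1 X16.0 Y8.0
M2 ; end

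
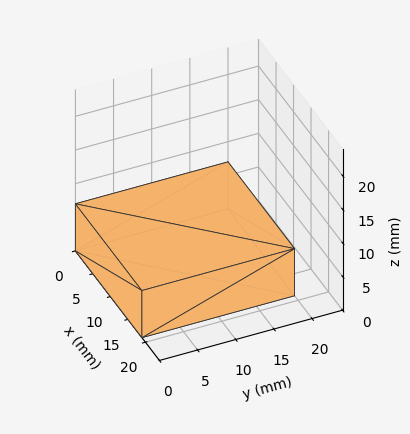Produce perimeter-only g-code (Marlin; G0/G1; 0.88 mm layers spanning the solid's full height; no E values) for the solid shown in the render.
Reading the render: the shape is a rectangular box, roughly 19 × 20 mm footprint and 7 mm tall (dimensions read to the nearest mm from the axis ticks). For the g-code, the solid's height is divided into equal slices at the stated Δz and each level perimeter traced with G1 moves after a G0 lift.

; perimeter-only toolpath
G21 ; units = mm
G90 ; absolute positioning
G28 ; home
; layer 1
G0 Z0.88
G0 X0.00 Y0.00
G1 X19.00 Y0.00
G1 X19.00 Y20.00
G1 X0.00 Y20.00
G1 X0.00 Y0.00
; layer 2
G0 Z1.75
G0 X0.00 Y0.00
G1 X19.00 Y0.00
G1 X19.00 Y20.00
G1 X0.00 Y20.00
G1 X0.00 Y0.00
; layer 3
G0 Z2.62
G0 X0.00 Y0.00
G1 X19.00 Y0.00
G1 X19.00 Y20.00
G1 X0.00 Y20.00
G1 X0.00 Y0.00
; layer 4
G0 Z3.50
G0 X0.00 Y0.00
G1 X19.00 Y0.00
G1 X19.00 Y20.00
G1 X0.00 Y20.00
G1 X0.00 Y0.00
; layer 5
G0 Z4.38
G0 X0.00 Y0.00
G1 X19.00 Y0.00
G1 X19.00 Y20.00
G1 X0.00 Y20.00
G1 X0.00 Y0.00
; layer 6
G0 Z5.25
G0 X0.00 Y0.00
G1 X19.00 Y0.00
G1 X19.00 Y20.00
G1 X0.00 Y20.00
G1 X0.00 Y0.00
; layer 7
G0 Z6.12
G0 X0.00 Y0.00
G1 X19.00 Y0.00
G1 X19.00 Y20.00
G1 X0.00 Y20.00
G1 X0.00 Y0.00
; layer 8
G0 Z7.00
G0 X0.00 Y0.00
G1 X19.00 Y0.00
G1 X19.00 Y20.00
G1 X0.00 Y20.00
G1 X0.00 Y0.00
M2 ; end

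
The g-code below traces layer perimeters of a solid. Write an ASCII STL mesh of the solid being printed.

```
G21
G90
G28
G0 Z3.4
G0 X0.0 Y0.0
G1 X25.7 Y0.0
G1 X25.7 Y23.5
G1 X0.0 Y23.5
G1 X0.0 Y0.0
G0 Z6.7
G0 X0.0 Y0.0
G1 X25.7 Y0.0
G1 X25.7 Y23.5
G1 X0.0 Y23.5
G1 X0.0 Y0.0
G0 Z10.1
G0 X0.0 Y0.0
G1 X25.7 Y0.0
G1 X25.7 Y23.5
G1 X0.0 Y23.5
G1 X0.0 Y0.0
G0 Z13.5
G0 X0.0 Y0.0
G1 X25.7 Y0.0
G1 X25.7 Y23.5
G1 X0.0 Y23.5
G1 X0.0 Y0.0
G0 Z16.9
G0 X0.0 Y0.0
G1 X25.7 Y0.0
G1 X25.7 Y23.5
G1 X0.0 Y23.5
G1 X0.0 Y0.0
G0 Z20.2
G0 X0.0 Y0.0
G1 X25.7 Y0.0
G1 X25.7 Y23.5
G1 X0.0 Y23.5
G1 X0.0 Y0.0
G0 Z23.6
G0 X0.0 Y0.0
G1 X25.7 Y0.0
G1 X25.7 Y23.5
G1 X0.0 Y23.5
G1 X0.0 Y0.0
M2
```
solid part
  facet normal 0.0000 0.0000 -1.0000
    outer loop
      vertex 25.7 23.5 0.0
      vertex 25.7 0.0 0.0
      vertex 0.0 0.0 0.0
    endloop
  endfacet
  facet normal 0.0000 0.0000 -1.0000
    outer loop
      vertex 0.0 23.5 0.0
      vertex 25.7 23.5 0.0
      vertex 0.0 0.0 0.0
    endloop
  endfacet
  facet normal 0.0000 0.0000 1.0000
    outer loop
      vertex 0.0 0.0 23.6
      vertex 25.7 0.0 23.6
      vertex 25.7 23.5 23.6
    endloop
  endfacet
  facet normal 0.0000 0.0000 1.0000
    outer loop
      vertex 0.0 0.0 23.6
      vertex 25.7 23.5 23.6
      vertex 0.0 23.5 23.6
    endloop
  endfacet
  facet normal 0.0000 -1.0000 0.0000
    outer loop
      vertex 0.0 0.0 0.0
      vertex 25.7 0.0 0.0
      vertex 25.7 0.0 23.6
    endloop
  endfacet
  facet normal 0.0000 -1.0000 0.0000
    outer loop
      vertex 0.0 0.0 0.0
      vertex 25.7 0.0 23.6
      vertex 0.0 0.0 23.6
    endloop
  endfacet
  facet normal 0.0000 1.0000 0.0000
    outer loop
      vertex 25.7 23.5 23.6
      vertex 25.7 23.5 0.0
      vertex 0.0 23.5 0.0
    endloop
  endfacet
  facet normal 0.0000 1.0000 0.0000
    outer loop
      vertex 0.0 23.5 23.6
      vertex 25.7 23.5 23.6
      vertex 0.0 23.5 0.0
    endloop
  endfacet
  facet normal -1.0000 0.0000 0.0000
    outer loop
      vertex 0.0 23.5 23.6
      vertex 0.0 23.5 0.0
      vertex 0.0 0.0 0.0
    endloop
  endfacet
  facet normal -1.0000 0.0000 0.0000
    outer loop
      vertex 0.0 0.0 23.6
      vertex 0.0 23.5 23.6
      vertex 0.0 0.0 0.0
    endloop
  endfacet
  facet normal 1.0000 0.0000 0.0000
    outer loop
      vertex 25.7 0.0 0.0
      vertex 25.7 23.5 0.0
      vertex 25.7 23.5 23.6
    endloop
  endfacet
  facet normal 1.0000 0.0000 0.0000
    outer loop
      vertex 25.7 0.0 0.0
      vertex 25.7 23.5 23.6
      vertex 25.7 0.0 23.6
    endloop
  endfacet
endsolid part

The G0 Z moves step by Δz≈3.4 mm. Every layer's G1 loop is the same polygon, so the solid is a straight extrusion of it from z=0 to z≈23.6. Closing with flat bottom and top caps and triangulating gives 12 facets — a rectangular box, roughly 25.7 × 23.5 mm footprint and 23.6 mm tall.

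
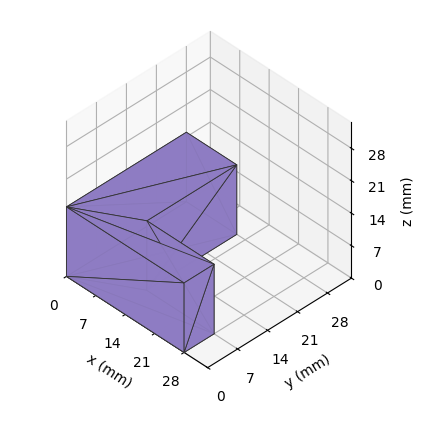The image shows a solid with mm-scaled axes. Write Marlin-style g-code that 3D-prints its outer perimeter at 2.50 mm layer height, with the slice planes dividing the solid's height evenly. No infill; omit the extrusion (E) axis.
Reading the render: the shape is an L-shaped prism: outer 28 × 28 mm, arm thicknesses ≈ 7 mm (horizontal) and 12 mm (vertical), extruded 15 mm in z (dimensions read to the nearest mm from the axis ticks). For the g-code, the solid's height is divided into equal slices at the stated Δz and each level perimeter traced with G1 moves after a G0 lift.

; perimeter-only toolpath
G21 ; units = mm
G90 ; absolute positioning
G28 ; home
; layer 1
G0 Z2.50
G0 X0.00 Y0.00
G1 X28.00 Y0.00
G1 X28.00 Y7.00
G1 X12.00 Y7.00
G1 X12.00 Y28.00
G1 X0.00 Y28.00
G1 X0.00 Y0.00
; layer 2
G0 Z5.00
G0 X0.00 Y0.00
G1 X28.00 Y0.00
G1 X28.00 Y7.00
G1 X12.00 Y7.00
G1 X12.00 Y28.00
G1 X0.00 Y28.00
G1 X0.00 Y0.00
; layer 3
G0 Z7.50
G0 X0.00 Y0.00
G1 X28.00 Y0.00
G1 X28.00 Y7.00
G1 X12.00 Y7.00
G1 X12.00 Y28.00
G1 X0.00 Y28.00
G1 X0.00 Y0.00
; layer 4
G0 Z10.00
G0 X0.00 Y0.00
G1 X28.00 Y0.00
G1 X28.00 Y7.00
G1 X12.00 Y7.00
G1 X12.00 Y28.00
G1 X0.00 Y28.00
G1 X0.00 Y0.00
; layer 5
G0 Z12.50
G0 X0.00 Y0.00
G1 X28.00 Y0.00
G1 X28.00 Y7.00
G1 X12.00 Y7.00
G1 X12.00 Y28.00
G1 X0.00 Y28.00
G1 X0.00 Y0.00
; layer 6
G0 Z15.00
G0 X0.00 Y0.00
G1 X28.00 Y0.00
G1 X28.00 Y7.00
G1 X12.00 Y7.00
G1 X12.00 Y28.00
G1 X0.00 Y28.00
G1 X0.00 Y0.00
M2 ; end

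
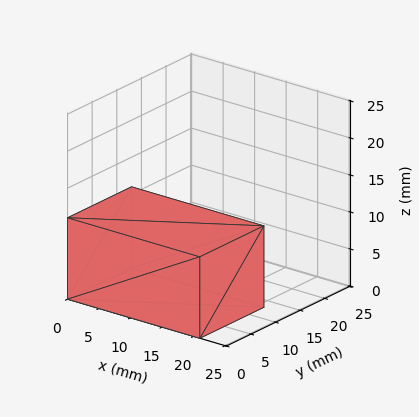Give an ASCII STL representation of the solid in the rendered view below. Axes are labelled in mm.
Reading the render: the shape is a rectangular box, roughly 21 × 13 mm footprint and 11 mm tall (dimensions read to the nearest mm from the axis ticks). For the STL, each face is triangulated and given an outward normal.

solid part
  facet normal 0.0000 0.0000 -1.0000
    outer loop
      vertex 21.0 13.0 0.0
      vertex 21.0 0.0 0.0
      vertex 0.0 0.0 0.0
    endloop
  endfacet
  facet normal 0.0000 0.0000 -1.0000
    outer loop
      vertex 0.0 13.0 0.0
      vertex 21.0 13.0 0.0
      vertex 0.0 0.0 0.0
    endloop
  endfacet
  facet normal 0.0000 0.0000 1.0000
    outer loop
      vertex 0.0 0.0 11.0
      vertex 21.0 0.0 11.0
      vertex 21.0 13.0 11.0
    endloop
  endfacet
  facet normal 0.0000 0.0000 1.0000
    outer loop
      vertex 0.0 0.0 11.0
      vertex 21.0 13.0 11.0
      vertex 0.0 13.0 11.0
    endloop
  endfacet
  facet normal 0.0000 -1.0000 0.0000
    outer loop
      vertex 0.0 0.0 0.0
      vertex 21.0 0.0 0.0
      vertex 21.0 0.0 11.0
    endloop
  endfacet
  facet normal 0.0000 -1.0000 0.0000
    outer loop
      vertex 0.0 0.0 0.0
      vertex 21.0 0.0 11.0
      vertex 0.0 0.0 11.0
    endloop
  endfacet
  facet normal 0.0000 1.0000 0.0000
    outer loop
      vertex 21.0 13.0 11.0
      vertex 21.0 13.0 0.0
      vertex 0.0 13.0 0.0
    endloop
  endfacet
  facet normal 0.0000 1.0000 0.0000
    outer loop
      vertex 0.0 13.0 11.0
      vertex 21.0 13.0 11.0
      vertex 0.0 13.0 0.0
    endloop
  endfacet
  facet normal -1.0000 0.0000 0.0000
    outer loop
      vertex 0.0 13.0 11.0
      vertex 0.0 13.0 0.0
      vertex 0.0 0.0 0.0
    endloop
  endfacet
  facet normal -1.0000 0.0000 0.0000
    outer loop
      vertex 0.0 0.0 11.0
      vertex 0.0 13.0 11.0
      vertex 0.0 0.0 0.0
    endloop
  endfacet
  facet normal 1.0000 0.0000 0.0000
    outer loop
      vertex 21.0 0.0 0.0
      vertex 21.0 13.0 0.0
      vertex 21.0 13.0 11.0
    endloop
  endfacet
  facet normal 1.0000 0.0000 0.0000
    outer loop
      vertex 21.0 0.0 0.0
      vertex 21.0 13.0 11.0
      vertex 21.0 0.0 11.0
    endloop
  endfacet
endsolid part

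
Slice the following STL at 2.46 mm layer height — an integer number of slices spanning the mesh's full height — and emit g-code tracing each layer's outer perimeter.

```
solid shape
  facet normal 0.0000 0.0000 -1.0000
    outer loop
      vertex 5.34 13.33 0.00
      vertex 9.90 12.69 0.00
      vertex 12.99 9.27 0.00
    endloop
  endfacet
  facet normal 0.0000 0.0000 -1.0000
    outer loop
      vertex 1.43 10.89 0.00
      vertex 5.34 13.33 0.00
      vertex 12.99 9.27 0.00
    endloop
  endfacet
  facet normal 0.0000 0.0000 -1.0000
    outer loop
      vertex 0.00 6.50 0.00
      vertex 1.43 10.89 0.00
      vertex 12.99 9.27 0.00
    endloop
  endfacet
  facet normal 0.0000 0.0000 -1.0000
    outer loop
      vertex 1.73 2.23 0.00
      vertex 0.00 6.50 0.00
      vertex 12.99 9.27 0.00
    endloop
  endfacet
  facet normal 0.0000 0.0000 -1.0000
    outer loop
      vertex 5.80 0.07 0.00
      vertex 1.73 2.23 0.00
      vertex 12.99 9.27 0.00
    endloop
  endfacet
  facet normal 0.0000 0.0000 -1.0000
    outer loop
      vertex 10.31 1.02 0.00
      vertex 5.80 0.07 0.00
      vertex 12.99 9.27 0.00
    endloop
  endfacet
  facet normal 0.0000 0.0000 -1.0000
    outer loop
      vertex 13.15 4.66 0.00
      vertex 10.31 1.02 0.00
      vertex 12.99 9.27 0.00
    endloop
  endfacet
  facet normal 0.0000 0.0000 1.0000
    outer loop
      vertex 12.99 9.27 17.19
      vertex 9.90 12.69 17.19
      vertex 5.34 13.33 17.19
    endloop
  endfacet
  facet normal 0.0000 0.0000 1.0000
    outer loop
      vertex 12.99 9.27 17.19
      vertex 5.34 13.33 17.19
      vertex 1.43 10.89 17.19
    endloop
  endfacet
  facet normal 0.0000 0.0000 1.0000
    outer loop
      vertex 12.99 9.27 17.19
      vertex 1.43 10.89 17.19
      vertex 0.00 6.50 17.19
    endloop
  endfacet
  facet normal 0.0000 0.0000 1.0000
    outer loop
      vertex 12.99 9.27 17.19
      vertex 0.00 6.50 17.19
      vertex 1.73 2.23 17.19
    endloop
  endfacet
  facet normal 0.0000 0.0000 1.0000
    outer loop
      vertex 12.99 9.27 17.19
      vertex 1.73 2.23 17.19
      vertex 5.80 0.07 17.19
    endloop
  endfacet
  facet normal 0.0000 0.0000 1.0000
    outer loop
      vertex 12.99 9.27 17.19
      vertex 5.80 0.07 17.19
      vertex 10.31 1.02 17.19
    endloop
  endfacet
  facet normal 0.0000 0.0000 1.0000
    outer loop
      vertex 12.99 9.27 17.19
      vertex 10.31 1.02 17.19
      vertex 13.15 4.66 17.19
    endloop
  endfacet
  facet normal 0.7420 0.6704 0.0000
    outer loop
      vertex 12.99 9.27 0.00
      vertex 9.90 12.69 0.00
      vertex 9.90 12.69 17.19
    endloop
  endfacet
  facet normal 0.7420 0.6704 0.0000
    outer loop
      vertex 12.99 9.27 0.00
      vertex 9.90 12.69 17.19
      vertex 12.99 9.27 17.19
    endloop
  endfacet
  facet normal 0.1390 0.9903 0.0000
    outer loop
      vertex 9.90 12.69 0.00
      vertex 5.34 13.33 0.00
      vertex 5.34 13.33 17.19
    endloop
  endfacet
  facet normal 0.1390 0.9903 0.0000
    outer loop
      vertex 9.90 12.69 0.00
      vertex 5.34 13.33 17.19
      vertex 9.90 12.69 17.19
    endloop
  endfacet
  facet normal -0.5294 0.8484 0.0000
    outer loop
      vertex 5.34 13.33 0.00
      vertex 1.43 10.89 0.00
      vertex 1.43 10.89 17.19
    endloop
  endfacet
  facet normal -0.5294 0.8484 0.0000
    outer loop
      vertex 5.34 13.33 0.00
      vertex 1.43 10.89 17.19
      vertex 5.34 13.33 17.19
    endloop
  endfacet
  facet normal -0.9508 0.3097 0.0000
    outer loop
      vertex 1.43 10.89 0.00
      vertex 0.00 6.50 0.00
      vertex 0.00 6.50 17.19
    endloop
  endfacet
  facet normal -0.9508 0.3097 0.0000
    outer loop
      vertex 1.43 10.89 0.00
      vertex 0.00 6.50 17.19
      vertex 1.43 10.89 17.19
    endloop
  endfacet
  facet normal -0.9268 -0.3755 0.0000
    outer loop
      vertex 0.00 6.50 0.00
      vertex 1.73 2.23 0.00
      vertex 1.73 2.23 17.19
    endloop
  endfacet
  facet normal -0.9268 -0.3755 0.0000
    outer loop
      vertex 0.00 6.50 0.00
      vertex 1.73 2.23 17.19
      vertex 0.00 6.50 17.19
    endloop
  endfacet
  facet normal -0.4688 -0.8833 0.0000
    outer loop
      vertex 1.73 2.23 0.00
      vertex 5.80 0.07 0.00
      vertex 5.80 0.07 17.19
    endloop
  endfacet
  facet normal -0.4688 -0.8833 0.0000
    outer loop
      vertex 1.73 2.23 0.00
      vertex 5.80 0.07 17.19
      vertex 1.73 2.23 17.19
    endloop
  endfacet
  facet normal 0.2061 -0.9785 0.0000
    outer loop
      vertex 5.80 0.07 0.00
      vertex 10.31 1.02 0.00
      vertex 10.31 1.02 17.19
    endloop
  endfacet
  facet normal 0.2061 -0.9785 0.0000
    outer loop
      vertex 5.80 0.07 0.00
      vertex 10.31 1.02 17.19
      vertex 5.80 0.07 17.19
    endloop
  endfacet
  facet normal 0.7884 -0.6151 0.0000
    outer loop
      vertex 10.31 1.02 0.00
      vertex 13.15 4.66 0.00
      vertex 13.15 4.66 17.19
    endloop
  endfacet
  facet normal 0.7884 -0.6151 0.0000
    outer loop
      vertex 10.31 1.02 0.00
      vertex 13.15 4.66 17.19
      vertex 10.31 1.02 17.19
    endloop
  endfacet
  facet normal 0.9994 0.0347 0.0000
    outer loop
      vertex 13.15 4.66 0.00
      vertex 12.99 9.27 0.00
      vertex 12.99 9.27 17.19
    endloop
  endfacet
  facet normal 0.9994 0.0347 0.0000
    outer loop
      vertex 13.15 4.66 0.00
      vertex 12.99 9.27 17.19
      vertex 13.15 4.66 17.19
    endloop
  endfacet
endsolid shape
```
; perimeter-only toolpath
G21 ; units = mm
G90 ; absolute positioning
G28 ; home
; layer 1
G0 Z2.46
G0 X12.99 Y9.27
G1 X9.90 Y12.69
G1 X5.34 Y13.33
G1 X1.43 Y10.89
G1 X0.00 Y6.50
G1 X1.73 Y2.23
G1 X5.80 Y0.07
G1 X10.31 Y1.02
G1 X13.15 Y4.66
G1 X12.99 Y9.27
; layer 2
G0 Z4.91
G0 X12.99 Y9.27
G1 X9.90 Y12.69
G1 X5.34 Y13.33
G1 X1.43 Y10.89
G1 X0.00 Y6.50
G1 X1.73 Y2.23
G1 X5.80 Y0.07
G1 X10.31 Y1.02
G1 X13.15 Y4.66
G1 X12.99 Y9.27
; layer 3
G0 Z7.37
G0 X12.99 Y9.27
G1 X9.90 Y12.69
G1 X5.34 Y13.33
G1 X1.43 Y10.89
G1 X0.00 Y6.50
G1 X1.73 Y2.23
G1 X5.80 Y0.07
G1 X10.31 Y1.02
G1 X13.15 Y4.66
G1 X12.99 Y9.27
; layer 4
G0 Z9.82
G0 X12.99 Y9.27
G1 X9.90 Y12.69
G1 X5.34 Y13.33
G1 X1.43 Y10.89
G1 X0.00 Y6.50
G1 X1.73 Y2.23
G1 X5.80 Y0.07
G1 X10.31 Y1.02
G1 X13.15 Y4.66
G1 X12.99 Y9.27
; layer 5
G0 Z12.28
G0 X12.99 Y9.27
G1 X9.90 Y12.69
G1 X5.34 Y13.33
G1 X1.43 Y10.89
G1 X0.00 Y6.50
G1 X1.73 Y2.23
G1 X5.80 Y0.07
G1 X10.31 Y1.02
G1 X13.15 Y4.66
G1 X12.99 Y9.27
; layer 6
G0 Z14.73
G0 X12.99 Y9.27
G1 X9.90 Y12.69
G1 X5.34 Y13.33
G1 X1.43 Y10.89
G1 X0.00 Y6.50
G1 X1.73 Y2.23
G1 X5.80 Y0.07
G1 X10.31 Y1.02
G1 X13.15 Y4.66
G1 X12.99 Y9.27
; layer 7
G0 Z17.19
G0 X12.99 Y9.27
G1 X9.90 Y12.69
G1 X5.34 Y13.33
G1 X1.43 Y10.89
G1 X0.00 Y6.50
G1 X1.73 Y2.23
G1 X5.80 Y0.07
G1 X10.31 Y1.02
G1 X13.15 Y4.66
G1 X12.99 Y9.27
M2 ; end

The solid is a regular 9-sided prism (a cylinder approximated with 9 flat sides), circumscribed radius ≈ 6.74 mm, height ≈ 17.2 mm. Slicing at Δz = 2.46 mm — 7 equal slices spanning the solid's height, so layer i sits at z = i·h/7 — gives 7 non-empty perimeters. Each is a 9-segment closed polygon; G0 lifts to the layer z and rapids to the start vertex, then G1 traces the edges.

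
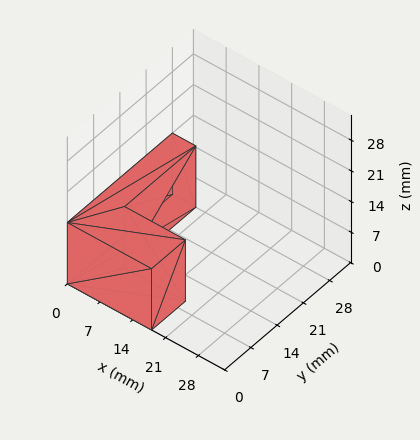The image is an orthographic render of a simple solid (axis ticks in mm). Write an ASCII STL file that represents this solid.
Reading the render: the shape is an L-shaped prism: outer 18 × 28 mm, arm thicknesses ≈ 9 mm (horizontal) and 5 mm (vertical), extruded 14 mm in z (dimensions read to the nearest mm from the axis ticks). For the STL, each face is triangulated and given an outward normal.

solid part
  facet normal 0.0000 0.0000 -1.0000
    outer loop
      vertex 18.0 9.0 0.0
      vertex 18.0 0.0 0.0
      vertex 0.0 0.0 0.0
    endloop
  endfacet
  facet normal 0.0000 0.0000 -1.0000
    outer loop
      vertex 5.0 9.0 0.0
      vertex 18.0 9.0 0.0
      vertex 0.0 0.0 0.0
    endloop
  endfacet
  facet normal 0.0000 0.0000 -1.0000
    outer loop
      vertex 5.0 28.0 0.0
      vertex 5.0 9.0 0.0
      vertex 0.0 0.0 0.0
    endloop
  endfacet
  facet normal 0.0000 0.0000 -1.0000
    outer loop
      vertex 0.0 28.0 0.0
      vertex 5.0 28.0 0.0
      vertex 0.0 0.0 0.0
    endloop
  endfacet
  facet normal 0.0000 0.0000 1.0000
    outer loop
      vertex 0.0 0.0 14.0
      vertex 18.0 0.0 14.0
      vertex 18.0 9.0 14.0
    endloop
  endfacet
  facet normal 0.0000 0.0000 1.0000
    outer loop
      vertex 0.0 0.0 14.0
      vertex 18.0 9.0 14.0
      vertex 5.0 9.0 14.0
    endloop
  endfacet
  facet normal 0.0000 0.0000 1.0000
    outer loop
      vertex 0.0 0.0 14.0
      vertex 5.0 9.0 14.0
      vertex 5.0 28.0 14.0
    endloop
  endfacet
  facet normal 0.0000 0.0000 1.0000
    outer loop
      vertex 0.0 0.0 14.0
      vertex 5.0 28.0 14.0
      vertex 0.0 28.0 14.0
    endloop
  endfacet
  facet normal 0.0000 -1.0000 0.0000
    outer loop
      vertex 0.0 0.0 0.0
      vertex 18.0 0.0 0.0
      vertex 18.0 0.0 14.0
    endloop
  endfacet
  facet normal 0.0000 -1.0000 0.0000
    outer loop
      vertex 0.0 0.0 0.0
      vertex 18.0 0.0 14.0
      vertex 0.0 0.0 14.0
    endloop
  endfacet
  facet normal 1.0000 0.0000 0.0000
    outer loop
      vertex 18.0 0.0 0.0
      vertex 18.0 9.0 0.0
      vertex 18.0 9.0 14.0
    endloop
  endfacet
  facet normal 1.0000 0.0000 0.0000
    outer loop
      vertex 18.0 0.0 0.0
      vertex 18.0 9.0 14.0
      vertex 18.0 0.0 14.0
    endloop
  endfacet
  facet normal 0.0000 1.0000 0.0000
    outer loop
      vertex 18.0 9.0 0.0
      vertex 5.0 9.0 0.0
      vertex 5.0 9.0 14.0
    endloop
  endfacet
  facet normal 0.0000 1.0000 0.0000
    outer loop
      vertex 18.0 9.0 0.0
      vertex 5.0 9.0 14.0
      vertex 18.0 9.0 14.0
    endloop
  endfacet
  facet normal 1.0000 0.0000 0.0000
    outer loop
      vertex 5.0 9.0 0.0
      vertex 5.0 28.0 0.0
      vertex 5.0 28.0 14.0
    endloop
  endfacet
  facet normal 1.0000 0.0000 0.0000
    outer loop
      vertex 5.0 9.0 0.0
      vertex 5.0 28.0 14.0
      vertex 5.0 9.0 14.0
    endloop
  endfacet
  facet normal 0.0000 1.0000 0.0000
    outer loop
      vertex 5.0 28.0 0.0
      vertex 0.0 28.0 0.0
      vertex 0.0 28.0 14.0
    endloop
  endfacet
  facet normal 0.0000 1.0000 0.0000
    outer loop
      vertex 5.0 28.0 0.0
      vertex 0.0 28.0 14.0
      vertex 5.0 28.0 14.0
    endloop
  endfacet
  facet normal -1.0000 0.0000 0.0000
    outer loop
      vertex 0.0 28.0 0.0
      vertex 0.0 0.0 0.0
      vertex 0.0 0.0 14.0
    endloop
  endfacet
  facet normal -1.0000 0.0000 0.0000
    outer loop
      vertex 0.0 28.0 0.0
      vertex 0.0 0.0 14.0
      vertex 0.0 28.0 14.0
    endloop
  endfacet
endsolid part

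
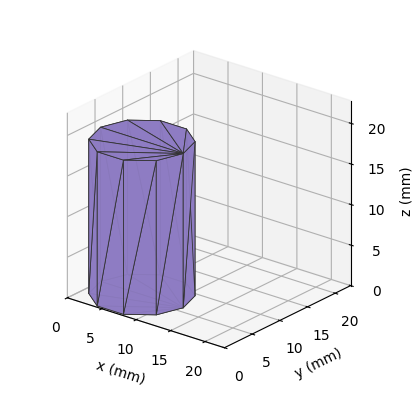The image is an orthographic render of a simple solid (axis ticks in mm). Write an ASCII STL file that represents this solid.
Reading the render: the shape is a regular 10-sided prism (a cylinder approximated with 10 flat sides), circumscribed radius ≈ 6 mm, height ≈ 19 mm (dimensions read to the nearest mm from the axis ticks). For the STL, each face is triangulated and given an outward normal.

solid part
  facet normal 0.0000 0.0000 -1.0000
    outer loop
      vertex 7.9 11.7 0.0
      vertex 10.9 9.5 0.0
      vertex 12.0 6.0 0.0
    endloop
  endfacet
  facet normal 0.0000 0.0000 -1.0000
    outer loop
      vertex 4.1 11.7 0.0
      vertex 7.9 11.7 0.0
      vertex 12.0 6.0 0.0
    endloop
  endfacet
  facet normal 0.0000 0.0000 -1.0000
    outer loop
      vertex 1.1 9.5 0.0
      vertex 4.1 11.7 0.0
      vertex 12.0 6.0 0.0
    endloop
  endfacet
  facet normal 0.0000 0.0000 -1.0000
    outer loop
      vertex 0.0 6.0 0.0
      vertex 1.1 9.5 0.0
      vertex 12.0 6.0 0.0
    endloop
  endfacet
  facet normal 0.0000 0.0000 -1.0000
    outer loop
      vertex 1.1 2.5 0.0
      vertex 0.0 6.0 0.0
      vertex 12.0 6.0 0.0
    endloop
  endfacet
  facet normal 0.0000 0.0000 -1.0000
    outer loop
      vertex 4.1 0.3 0.0
      vertex 1.1 2.5 0.0
      vertex 12.0 6.0 0.0
    endloop
  endfacet
  facet normal 0.0000 0.0000 -1.0000
    outer loop
      vertex 7.9 0.3 0.0
      vertex 4.1 0.3 0.0
      vertex 12.0 6.0 0.0
    endloop
  endfacet
  facet normal 0.0000 0.0000 -1.0000
    outer loop
      vertex 10.9 2.5 0.0
      vertex 7.9 0.3 0.0
      vertex 12.0 6.0 0.0
    endloop
  endfacet
  facet normal 0.0000 0.0000 1.0000
    outer loop
      vertex 12.0 6.0 19.0
      vertex 10.9 9.5 19.0
      vertex 7.9 11.7 19.0
    endloop
  endfacet
  facet normal 0.0000 0.0000 1.0000
    outer loop
      vertex 12.0 6.0 19.0
      vertex 7.9 11.7 19.0
      vertex 4.1 11.7 19.0
    endloop
  endfacet
  facet normal 0.0000 0.0000 1.0000
    outer loop
      vertex 12.0 6.0 19.0
      vertex 4.1 11.7 19.0
      vertex 1.1 9.5 19.0
    endloop
  endfacet
  facet normal 0.0000 0.0000 1.0000
    outer loop
      vertex 12.0 6.0 19.0
      vertex 1.1 9.5 19.0
      vertex 0.0 6.0 19.0
    endloop
  endfacet
  facet normal 0.0000 0.0000 1.0000
    outer loop
      vertex 12.0 6.0 19.0
      vertex 0.0 6.0 19.0
      vertex 1.1 2.5 19.0
    endloop
  endfacet
  facet normal 0.0000 0.0000 1.0000
    outer loop
      vertex 12.0 6.0 19.0
      vertex 1.1 2.5 19.0
      vertex 4.1 0.3 19.0
    endloop
  endfacet
  facet normal 0.0000 0.0000 1.0000
    outer loop
      vertex 12.0 6.0 19.0
      vertex 4.1 0.3 19.0
      vertex 7.9 0.3 19.0
    endloop
  endfacet
  facet normal 0.0000 0.0000 1.0000
    outer loop
      vertex 12.0 6.0 19.0
      vertex 7.9 0.3 19.0
      vertex 10.9 2.5 19.0
    endloop
  endfacet
  facet normal 0.9540 0.2998 0.0000
    outer loop
      vertex 12.0 6.0 0.0
      vertex 10.9 9.5 0.0
      vertex 10.9 9.5 19.0
    endloop
  endfacet
  facet normal 0.9540 0.2998 0.0000
    outer loop
      vertex 12.0 6.0 0.0
      vertex 10.9 9.5 19.0
      vertex 12.0 6.0 19.0
    endloop
  endfacet
  facet normal 0.5914 0.8064 0.0000
    outer loop
      vertex 10.9 9.5 0.0
      vertex 7.9 11.7 0.0
      vertex 7.9 11.7 19.0
    endloop
  endfacet
  facet normal 0.5914 0.8064 0.0000
    outer loop
      vertex 10.9 9.5 0.0
      vertex 7.9 11.7 19.0
      vertex 10.9 9.5 19.0
    endloop
  endfacet
  facet normal 0.0000 1.0000 0.0000
    outer loop
      vertex 7.9 11.7 0.0
      vertex 4.1 11.7 0.0
      vertex 4.1 11.7 19.0
    endloop
  endfacet
  facet normal 0.0000 1.0000 0.0000
    outer loop
      vertex 7.9 11.7 0.0
      vertex 4.1 11.7 19.0
      vertex 7.9 11.7 19.0
    endloop
  endfacet
  facet normal -0.5914 0.8064 0.0000
    outer loop
      vertex 4.1 11.7 0.0
      vertex 1.1 9.5 0.0
      vertex 1.1 9.5 19.0
    endloop
  endfacet
  facet normal -0.5914 0.8064 0.0000
    outer loop
      vertex 4.1 11.7 0.0
      vertex 1.1 9.5 19.0
      vertex 4.1 11.7 19.0
    endloop
  endfacet
  facet normal -0.9540 0.2998 0.0000
    outer loop
      vertex 1.1 9.5 0.0
      vertex 0.0 6.0 0.0
      vertex 0.0 6.0 19.0
    endloop
  endfacet
  facet normal -0.9540 0.2998 0.0000
    outer loop
      vertex 1.1 9.5 0.0
      vertex 0.0 6.0 19.0
      vertex 1.1 9.5 19.0
    endloop
  endfacet
  facet normal -0.9540 -0.2998 0.0000
    outer loop
      vertex 0.0 6.0 0.0
      vertex 1.1 2.5 0.0
      vertex 1.1 2.5 19.0
    endloop
  endfacet
  facet normal -0.9540 -0.2998 0.0000
    outer loop
      vertex 0.0 6.0 0.0
      vertex 1.1 2.5 19.0
      vertex 0.0 6.0 19.0
    endloop
  endfacet
  facet normal -0.5914 -0.8064 0.0000
    outer loop
      vertex 1.1 2.5 0.0
      vertex 4.1 0.3 0.0
      vertex 4.1 0.3 19.0
    endloop
  endfacet
  facet normal -0.5914 -0.8064 0.0000
    outer loop
      vertex 1.1 2.5 0.0
      vertex 4.1 0.3 19.0
      vertex 1.1 2.5 19.0
    endloop
  endfacet
  facet normal 0.0000 -1.0000 0.0000
    outer loop
      vertex 4.1 0.3 0.0
      vertex 7.9 0.3 0.0
      vertex 7.9 0.3 19.0
    endloop
  endfacet
  facet normal 0.0000 -1.0000 0.0000
    outer loop
      vertex 4.1 0.3 0.0
      vertex 7.9 0.3 19.0
      vertex 4.1 0.3 19.0
    endloop
  endfacet
  facet normal 0.5914 -0.8064 0.0000
    outer loop
      vertex 7.9 0.3 0.0
      vertex 10.9 2.5 0.0
      vertex 10.9 2.5 19.0
    endloop
  endfacet
  facet normal 0.5914 -0.8064 0.0000
    outer loop
      vertex 7.9 0.3 0.0
      vertex 10.9 2.5 19.0
      vertex 7.9 0.3 19.0
    endloop
  endfacet
  facet normal 0.9540 -0.2998 0.0000
    outer loop
      vertex 10.9 2.5 0.0
      vertex 12.0 6.0 0.0
      vertex 12.0 6.0 19.0
    endloop
  endfacet
  facet normal 0.9540 -0.2998 0.0000
    outer loop
      vertex 10.9 2.5 0.0
      vertex 12.0 6.0 19.0
      vertex 10.9 2.5 19.0
    endloop
  endfacet
endsolid part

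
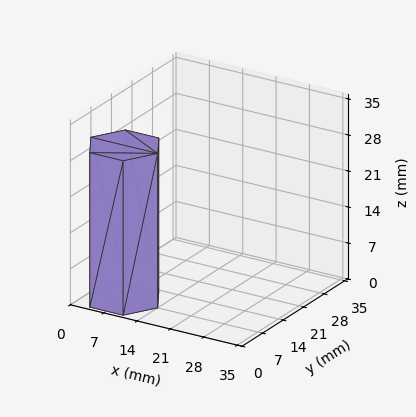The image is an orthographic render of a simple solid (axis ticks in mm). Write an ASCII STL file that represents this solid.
Reading the render: the shape is a regular 6-sided prism (a cylinder approximated with 6 flat sides), circumscribed radius ≈ 7 mm, height ≈ 30 mm (dimensions read to the nearest mm from the axis ticks). For the STL, each face is triangulated and given an outward normal.

solid part
  facet normal 0.0000 0.0000 -1.0000
    outer loop
      vertex 3.500 13.062 0.000
      vertex 10.500 13.062 0.000
      vertex 14.000 7.000 0.000
    endloop
  endfacet
  facet normal 0.0000 0.0000 -1.0000
    outer loop
      vertex 0.000 7.000 0.000
      vertex 3.500 13.062 0.000
      vertex 14.000 7.000 0.000
    endloop
  endfacet
  facet normal 0.0000 0.0000 -1.0000
    outer loop
      vertex 3.500 0.938 0.000
      vertex 0.000 7.000 0.000
      vertex 14.000 7.000 0.000
    endloop
  endfacet
  facet normal 0.0000 0.0000 -1.0000
    outer loop
      vertex 10.500 0.938 0.000
      vertex 3.500 0.938 0.000
      vertex 14.000 7.000 0.000
    endloop
  endfacet
  facet normal 0.0000 0.0000 1.0000
    outer loop
      vertex 14.000 7.000 30.000
      vertex 10.500 13.062 30.000
      vertex 3.500 13.062 30.000
    endloop
  endfacet
  facet normal 0.0000 0.0000 1.0000
    outer loop
      vertex 14.000 7.000 30.000
      vertex 3.500 13.062 30.000
      vertex 0.000 7.000 30.000
    endloop
  endfacet
  facet normal 0.0000 0.0000 1.0000
    outer loop
      vertex 14.000 7.000 30.000
      vertex 0.000 7.000 30.000
      vertex 3.500 0.938 30.000
    endloop
  endfacet
  facet normal 0.0000 0.0000 1.0000
    outer loop
      vertex 14.000 7.000 30.000
      vertex 3.500 0.938 30.000
      vertex 10.500 0.938 30.000
    endloop
  endfacet
  facet normal 0.8660 0.5000 0.0000
    outer loop
      vertex 14.000 7.000 0.000
      vertex 10.500 13.062 0.000
      vertex 10.500 13.062 30.000
    endloop
  endfacet
  facet normal 0.8660 0.5000 0.0000
    outer loop
      vertex 14.000 7.000 0.000
      vertex 10.500 13.062 30.000
      vertex 14.000 7.000 30.000
    endloop
  endfacet
  facet normal 0.0000 1.0000 0.0000
    outer loop
      vertex 10.500 13.062 0.000
      vertex 3.500 13.062 0.000
      vertex 3.500 13.062 30.000
    endloop
  endfacet
  facet normal 0.0000 1.0000 0.0000
    outer loop
      vertex 10.500 13.062 0.000
      vertex 3.500 13.062 30.000
      vertex 10.500 13.062 30.000
    endloop
  endfacet
  facet normal -0.8660 0.5000 0.0000
    outer loop
      vertex 3.500 13.062 0.000
      vertex 0.000 7.000 0.000
      vertex 0.000 7.000 30.000
    endloop
  endfacet
  facet normal -0.8660 0.5000 0.0000
    outer loop
      vertex 3.500 13.062 0.000
      vertex 0.000 7.000 30.000
      vertex 3.500 13.062 30.000
    endloop
  endfacet
  facet normal -0.8660 -0.5000 0.0000
    outer loop
      vertex 0.000 7.000 0.000
      vertex 3.500 0.938 0.000
      vertex 3.500 0.938 30.000
    endloop
  endfacet
  facet normal -0.8660 -0.5000 0.0000
    outer loop
      vertex 0.000 7.000 0.000
      vertex 3.500 0.938 30.000
      vertex 0.000 7.000 30.000
    endloop
  endfacet
  facet normal 0.0000 -1.0000 0.0000
    outer loop
      vertex 3.500 0.938 0.000
      vertex 10.500 0.938 0.000
      vertex 10.500 0.938 30.000
    endloop
  endfacet
  facet normal 0.0000 -1.0000 0.0000
    outer loop
      vertex 3.500 0.938 0.000
      vertex 10.500 0.938 30.000
      vertex 3.500 0.938 30.000
    endloop
  endfacet
  facet normal 0.8660 -0.5000 0.0000
    outer loop
      vertex 10.500 0.938 0.000
      vertex 14.000 7.000 0.000
      vertex 14.000 7.000 30.000
    endloop
  endfacet
  facet normal 0.8660 -0.5000 0.0000
    outer loop
      vertex 10.500 0.938 0.000
      vertex 14.000 7.000 30.000
      vertex 10.500 0.938 30.000
    endloop
  endfacet
endsolid part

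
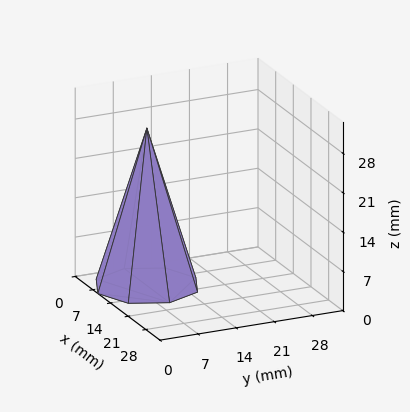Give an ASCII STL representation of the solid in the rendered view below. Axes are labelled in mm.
Reading the render: the shape is a regular 8-sided pyramid, base circumscribed radius ≈ 9 mm, apex at z ≈ 28 mm (dimensions read to the nearest mm from the axis ticks). For the STL, each face is triangulated and given an outward normal.

solid part
  facet normal 0.0000 0.0000 -1.0000
    outer loop
      vertex 9.00 18.00 0.00
      vertex 15.36 15.36 0.00
      vertex 18.00 9.00 0.00
    endloop
  endfacet
  facet normal 0.0000 0.0000 -1.0000
    outer loop
      vertex 2.64 15.36 0.00
      vertex 9.00 18.00 0.00
      vertex 18.00 9.00 0.00
    endloop
  endfacet
  facet normal 0.0000 0.0000 -1.0000
    outer loop
      vertex 0.00 9.00 0.00
      vertex 2.64 15.36 0.00
      vertex 18.00 9.00 0.00
    endloop
  endfacet
  facet normal 0.0000 0.0000 -1.0000
    outer loop
      vertex 2.64 2.64 0.00
      vertex 0.00 9.00 0.00
      vertex 18.00 9.00 0.00
    endloop
  endfacet
  facet normal 0.0000 0.0000 -1.0000
    outer loop
      vertex 9.00 0.00 0.00
      vertex 2.64 2.64 0.00
      vertex 18.00 9.00 0.00
    endloop
  endfacet
  facet normal 0.0000 0.0000 -1.0000
    outer loop
      vertex 15.36 2.64 0.00
      vertex 9.00 0.00 0.00
      vertex 18.00 9.00 0.00
    endloop
  endfacet
  facet normal 0.8854 0.3675 0.2846
    outer loop
      vertex 18.00 9.00 0.00
      vertex 15.36 15.36 0.00
      vertex 9.00 9.00 28.00
    endloop
  endfacet
  facet normal 0.3675 0.8854 0.2846
    outer loop
      vertex 15.36 15.36 0.00
      vertex 9.00 18.00 0.00
      vertex 9.00 9.00 28.00
    endloop
  endfacet
  facet normal -0.3675 0.8854 0.2846
    outer loop
      vertex 9.00 18.00 0.00
      vertex 2.64 15.36 0.00
      vertex 9.00 9.00 28.00
    endloop
  endfacet
  facet normal -0.8854 0.3675 0.2846
    outer loop
      vertex 2.64 15.36 0.00
      vertex 0.00 9.00 0.00
      vertex 9.00 9.00 28.00
    endloop
  endfacet
  facet normal -0.8854 -0.3675 0.2846
    outer loop
      vertex 0.00 9.00 0.00
      vertex 2.64 2.64 0.00
      vertex 9.00 9.00 28.00
    endloop
  endfacet
  facet normal -0.3675 -0.8854 0.2846
    outer loop
      vertex 2.64 2.64 0.00
      vertex 9.00 0.00 0.00
      vertex 9.00 9.00 28.00
    endloop
  endfacet
  facet normal 0.3675 -0.8854 0.2846
    outer loop
      vertex 9.00 0.00 0.00
      vertex 15.36 2.64 0.00
      vertex 9.00 9.00 28.00
    endloop
  endfacet
  facet normal 0.8854 -0.3675 0.2846
    outer loop
      vertex 15.36 2.64 0.00
      vertex 18.00 9.00 0.00
      vertex 9.00 9.00 28.00
    endloop
  endfacet
endsolid part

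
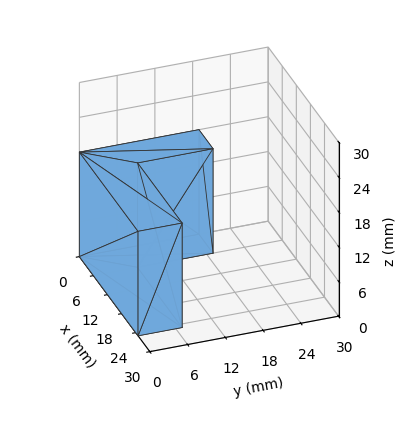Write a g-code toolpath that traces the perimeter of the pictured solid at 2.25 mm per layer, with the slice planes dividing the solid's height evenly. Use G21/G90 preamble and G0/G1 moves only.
Reading the render: the shape is an L-shaped prism: outer 25 × 19 mm, arm thicknesses ≈ 7 mm (horizontal) and 6 mm (vertical), extruded 18 mm in z (dimensions read to the nearest mm from the axis ticks). For the g-code, the solid's height is divided into equal slices at the stated Δz and each level perimeter traced with G1 moves after a G0 lift.

; perimeter-only toolpath
G21 ; units = mm
G90 ; absolute positioning
G28 ; home
; layer 1
G0 Z2.25
G0 X0.00 Y0.00
G1 X25.00 Y0.00
G1 X25.00 Y7.00
G1 X6.00 Y7.00
G1 X6.00 Y19.00
G1 X0.00 Y19.00
G1 X0.00 Y0.00
; layer 2
G0 Z4.50
G0 X0.00 Y0.00
G1 X25.00 Y0.00
G1 X25.00 Y7.00
G1 X6.00 Y7.00
G1 X6.00 Y19.00
G1 X0.00 Y19.00
G1 X0.00 Y0.00
; layer 3
G0 Z6.75
G0 X0.00 Y0.00
G1 X25.00 Y0.00
G1 X25.00 Y7.00
G1 X6.00 Y7.00
G1 X6.00 Y19.00
G1 X0.00 Y19.00
G1 X0.00 Y0.00
; layer 4
G0 Z9.00
G0 X0.00 Y0.00
G1 X25.00 Y0.00
G1 X25.00 Y7.00
G1 X6.00 Y7.00
G1 X6.00 Y19.00
G1 X0.00 Y19.00
G1 X0.00 Y0.00
; layer 5
G0 Z11.25
G0 X0.00 Y0.00
G1 X25.00 Y0.00
G1 X25.00 Y7.00
G1 X6.00 Y7.00
G1 X6.00 Y19.00
G1 X0.00 Y19.00
G1 X0.00 Y0.00
; layer 6
G0 Z13.50
G0 X0.00 Y0.00
G1 X25.00 Y0.00
G1 X25.00 Y7.00
G1 X6.00 Y7.00
G1 X6.00 Y19.00
G1 X0.00 Y19.00
G1 X0.00 Y0.00
; layer 7
G0 Z15.75
G0 X0.00 Y0.00
G1 X25.00 Y0.00
G1 X25.00 Y7.00
G1 X6.00 Y7.00
G1 X6.00 Y19.00
G1 X0.00 Y19.00
G1 X0.00 Y0.00
; layer 8
G0 Z18.00
G0 X0.00 Y0.00
G1 X25.00 Y0.00
G1 X25.00 Y7.00
G1 X6.00 Y7.00
G1 X6.00 Y19.00
G1 X0.00 Y19.00
G1 X0.00 Y0.00
M2 ; end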